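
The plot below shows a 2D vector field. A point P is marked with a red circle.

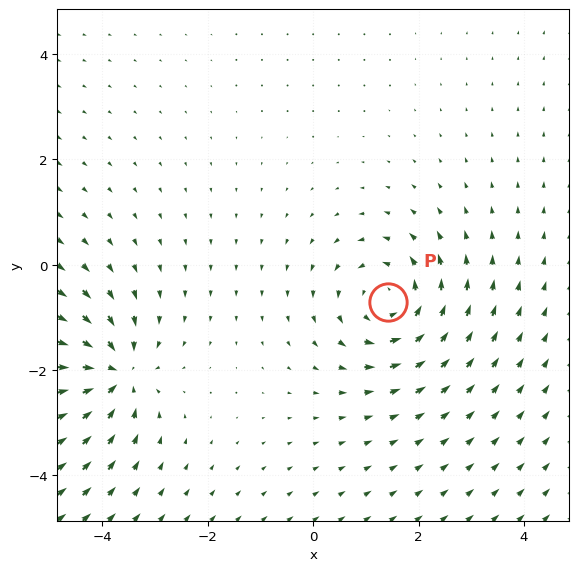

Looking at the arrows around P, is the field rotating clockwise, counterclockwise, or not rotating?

counterclockwise

Near P at (1.4, -0.7) the arrows circulate counterclockwise. The curl (z-component) there is about +4; positive curl means counterclockwise rotation.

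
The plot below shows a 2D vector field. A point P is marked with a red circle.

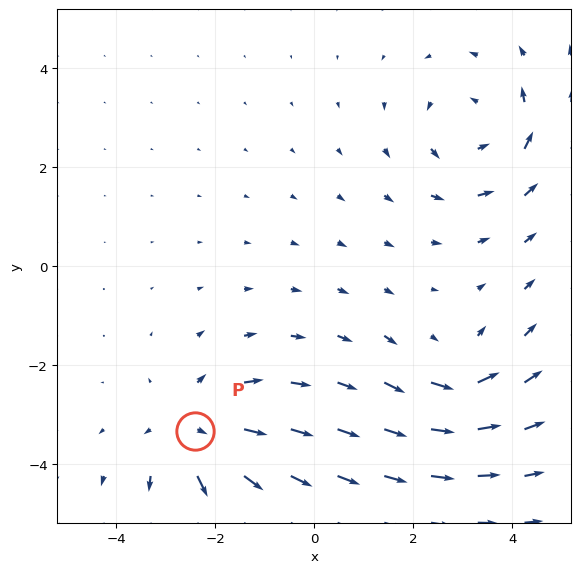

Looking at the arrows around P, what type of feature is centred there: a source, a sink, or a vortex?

source

At P (-2.4, -3.3) the arrows spread outward. Divergence about +4, curl ≈0 — positive divergence with near-zero curl is a source.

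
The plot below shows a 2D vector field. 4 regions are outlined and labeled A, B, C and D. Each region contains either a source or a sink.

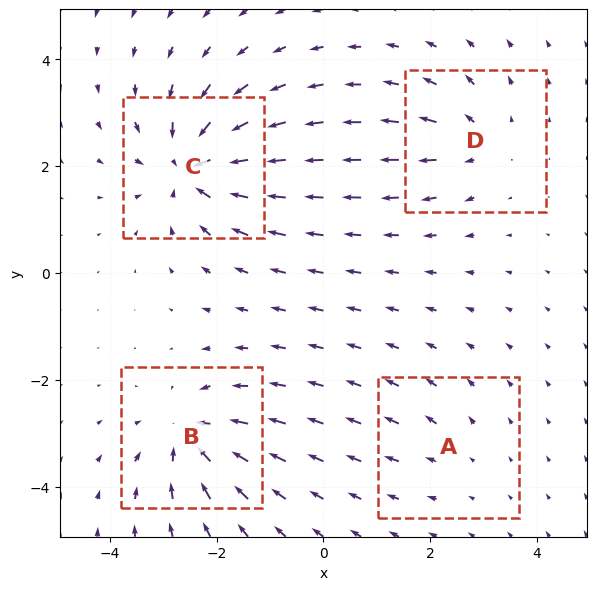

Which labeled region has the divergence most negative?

C

Divergence at each region's feature centre — A: about +2, B: about -6, C: about -7, D: about +4. Region C is most negative.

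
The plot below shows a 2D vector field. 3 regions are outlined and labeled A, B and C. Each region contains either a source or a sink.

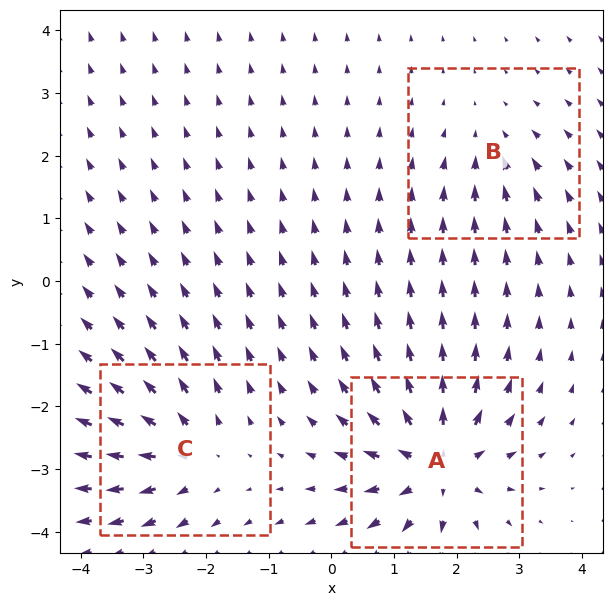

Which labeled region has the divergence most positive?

Divergence at each region's feature centre — A: about +6, B: about -2, C: about +4. Region A is most positive.

A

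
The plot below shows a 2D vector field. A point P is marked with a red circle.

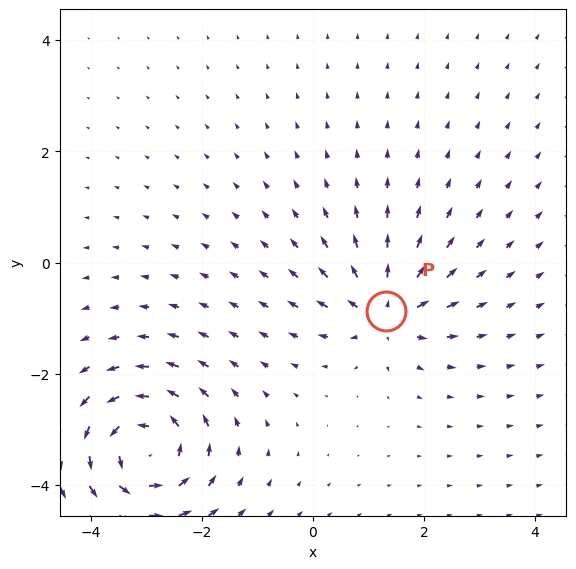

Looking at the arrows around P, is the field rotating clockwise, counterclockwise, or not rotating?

Near P at (1.3, -0.9) the arrows show no circulation. The curl there is ≈0.

not rotating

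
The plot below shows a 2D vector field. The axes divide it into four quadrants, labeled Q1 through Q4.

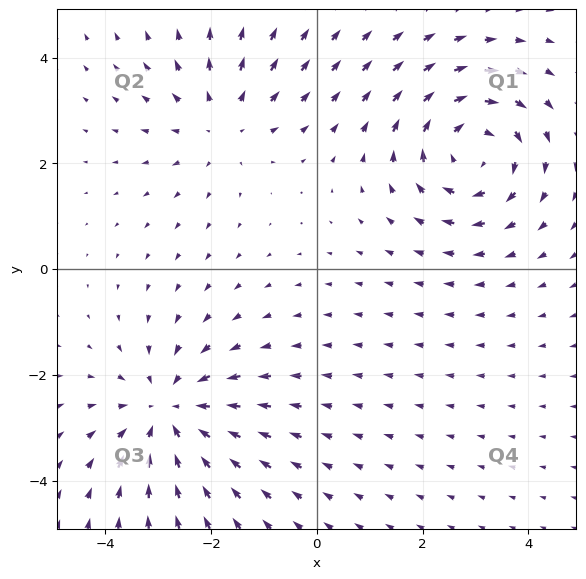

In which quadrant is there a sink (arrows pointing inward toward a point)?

The sink sits at approximately (-2.8, -2.7), which lies in quadrant Q3. The divergence there is about -3, negative as expected for a sink.

Q3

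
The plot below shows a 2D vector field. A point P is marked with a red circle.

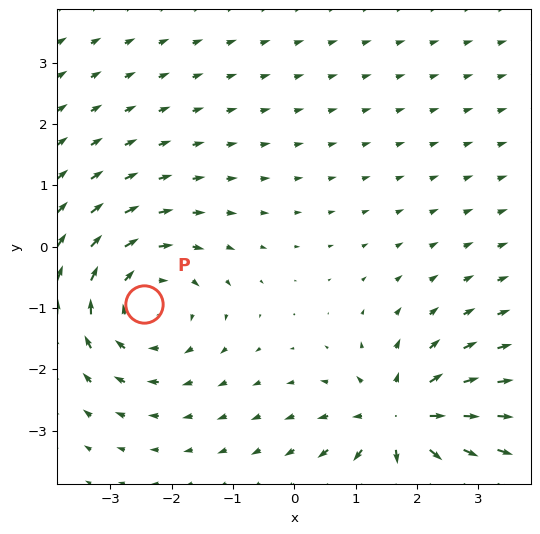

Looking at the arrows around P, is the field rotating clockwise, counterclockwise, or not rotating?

Near P at (-2.4, -0.9) the arrows circulate clockwise. The curl (z-component) there is about -4; negative curl means clockwise rotation.

clockwise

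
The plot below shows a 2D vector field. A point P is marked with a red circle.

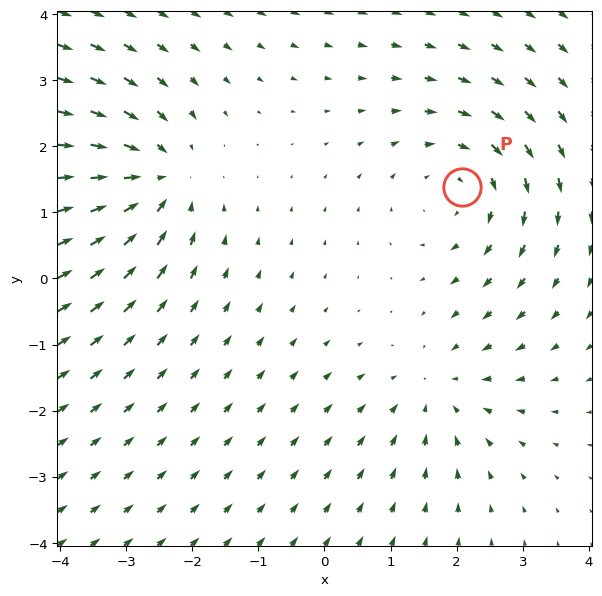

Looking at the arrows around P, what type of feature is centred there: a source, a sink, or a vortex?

At P (2.1, 1.4) the arrows circulate clockwise. Divergence ≈0, curl about -3 — near-zero divergence with nonzero curl is a vortex.

vortex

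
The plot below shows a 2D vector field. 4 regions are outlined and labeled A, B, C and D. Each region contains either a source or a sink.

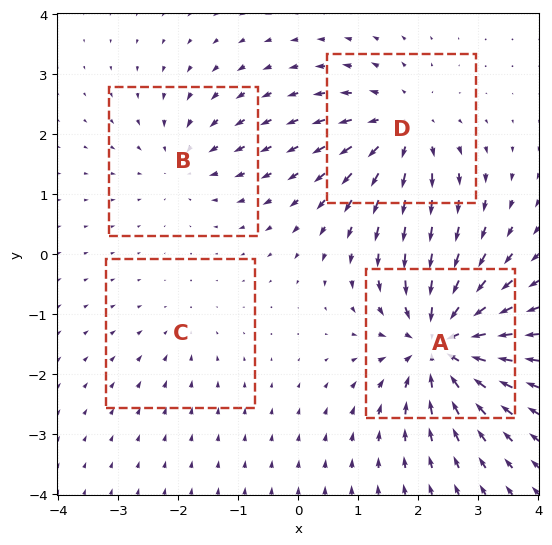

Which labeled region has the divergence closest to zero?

C

Divergence at each region's feature centre — A: about -8, B: about -4, C: about -2, D: about +5. Region C is closest to zero.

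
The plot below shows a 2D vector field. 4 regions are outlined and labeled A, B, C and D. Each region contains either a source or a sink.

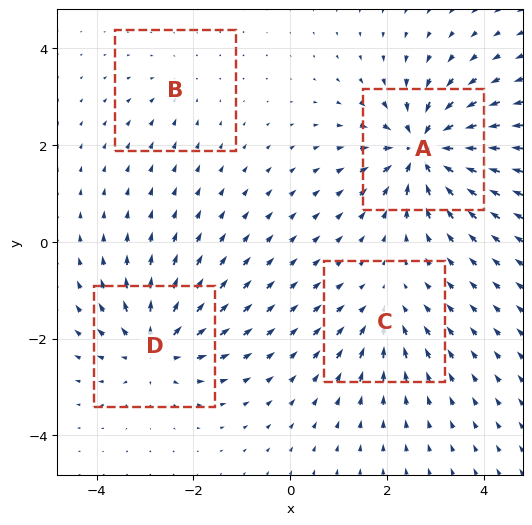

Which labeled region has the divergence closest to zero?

Divergence at each region's feature centre — A: about -9, B: about -2, C: about -4, D: about +6. Region B is closest to zero.

B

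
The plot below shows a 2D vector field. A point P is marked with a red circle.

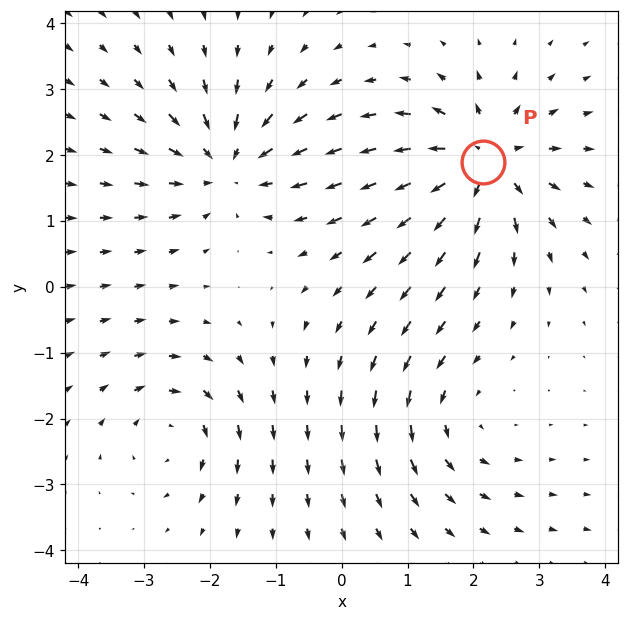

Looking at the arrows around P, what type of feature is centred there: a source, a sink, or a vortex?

At P (2.1, 1.9) the arrows spread outward. Divergence about +6, curl ≈0 — positive divergence with near-zero curl is a source.

source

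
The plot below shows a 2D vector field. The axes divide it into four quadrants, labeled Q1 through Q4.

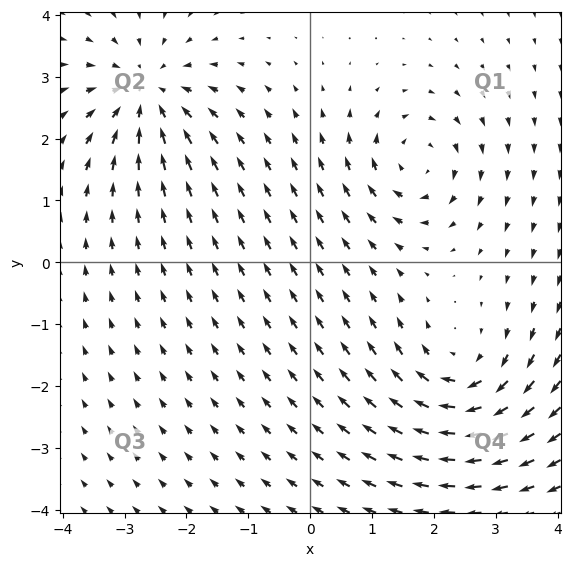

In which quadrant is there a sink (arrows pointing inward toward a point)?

The sink sits at approximately (-2.6, 2.7), which lies in quadrant Q2. The divergence there is about -4, negative as expected for a sink.

Q2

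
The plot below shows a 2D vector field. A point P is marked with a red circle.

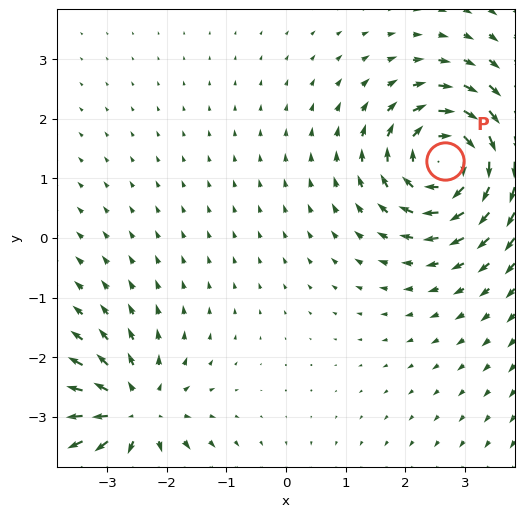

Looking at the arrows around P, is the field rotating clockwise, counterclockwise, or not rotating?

clockwise

Near P at (2.7, 1.3) the arrows circulate clockwise. The curl (z-component) there is about -6; negative curl means clockwise rotation.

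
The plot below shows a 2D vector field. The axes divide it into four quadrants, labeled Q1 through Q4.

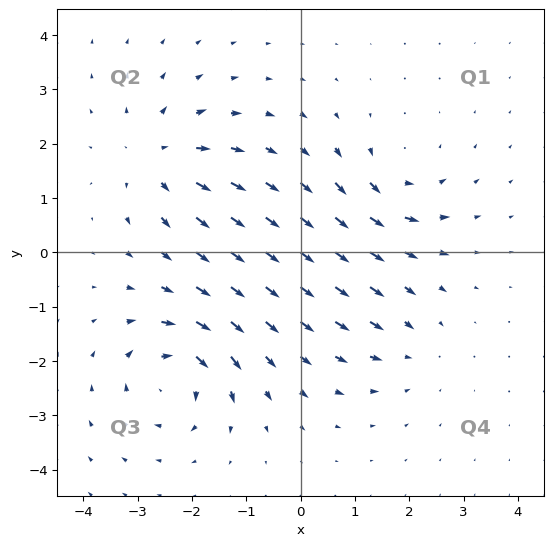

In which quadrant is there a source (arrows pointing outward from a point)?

Q2

The source sits at approximately (-2.6, 1.7), which lies in quadrant Q2. The divergence there is about +5, positive as expected for a source.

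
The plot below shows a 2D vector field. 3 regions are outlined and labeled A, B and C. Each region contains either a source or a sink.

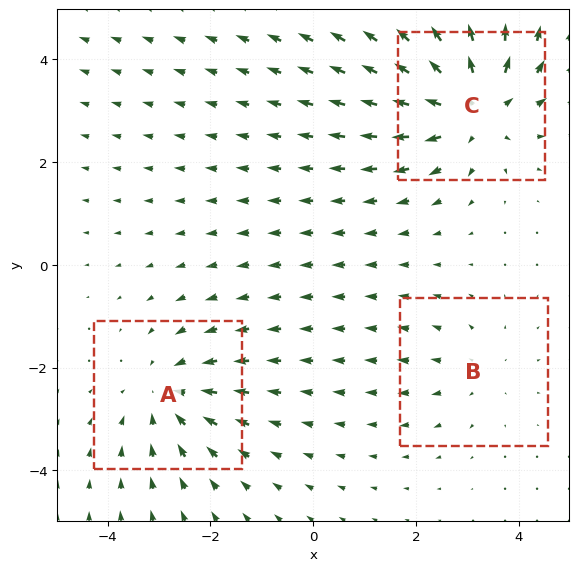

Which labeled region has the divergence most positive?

Divergence at each region's feature centre — A: about -3, B: about +2, C: about +4. Region C is most positive.

C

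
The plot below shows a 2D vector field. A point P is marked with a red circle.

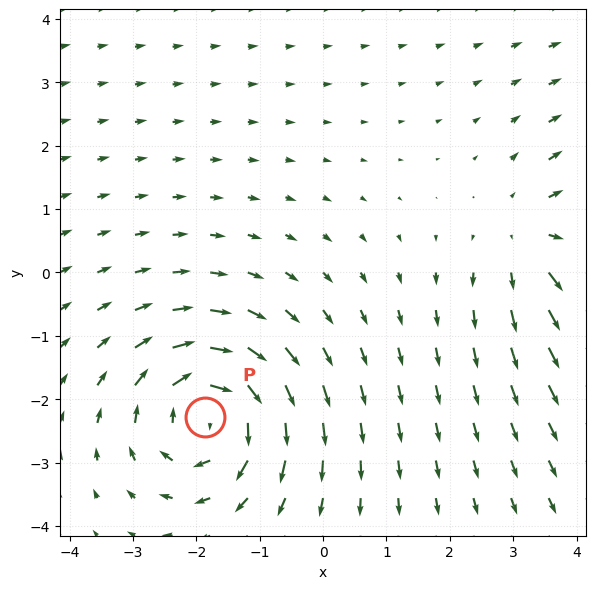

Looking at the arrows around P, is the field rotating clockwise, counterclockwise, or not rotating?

Near P at (-1.9, -2.3) the arrows circulate clockwise. The curl (z-component) there is about -6; negative curl means clockwise rotation.

clockwise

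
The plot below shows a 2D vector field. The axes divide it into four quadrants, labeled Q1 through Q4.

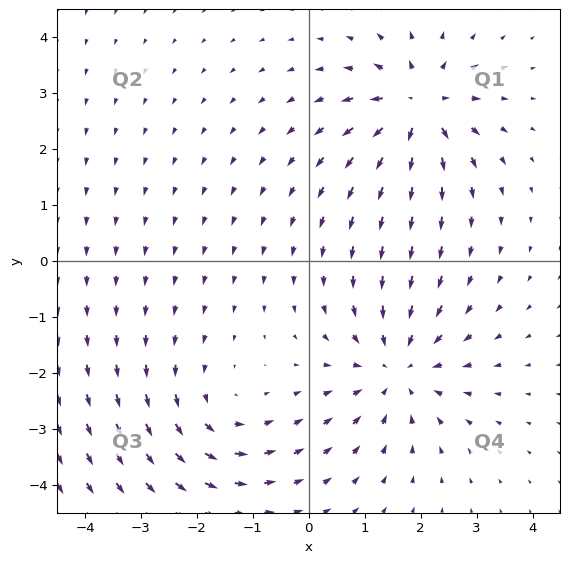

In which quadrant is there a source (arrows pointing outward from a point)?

Q1

The source sits at approximately (2.0, 2.8), which lies in quadrant Q1. The divergence there is about +5, positive as expected for a source.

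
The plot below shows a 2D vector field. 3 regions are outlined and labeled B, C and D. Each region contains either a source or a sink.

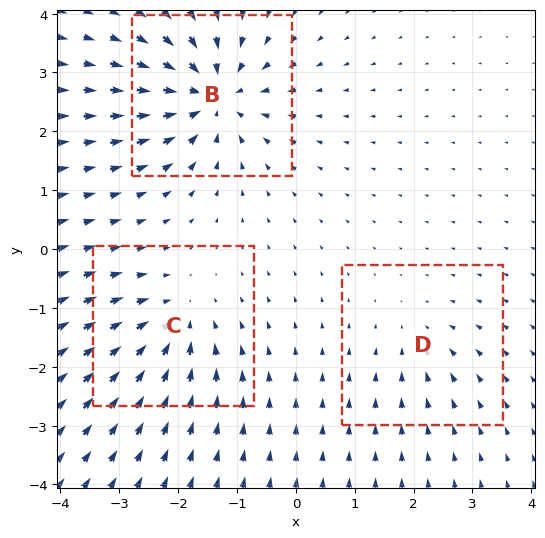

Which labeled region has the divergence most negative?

Divergence at each region's feature centre — B: about -6, C: about -4, D: about -2. Region B is most negative.

B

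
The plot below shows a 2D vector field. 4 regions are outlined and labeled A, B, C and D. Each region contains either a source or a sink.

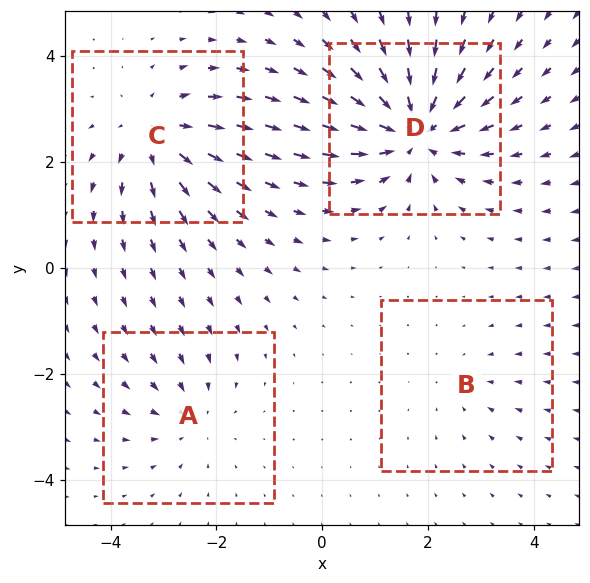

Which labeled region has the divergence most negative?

D

Divergence at each region's feature centre — A: about -3, B: about -2, C: about +5, D: about -7. Region D is most negative.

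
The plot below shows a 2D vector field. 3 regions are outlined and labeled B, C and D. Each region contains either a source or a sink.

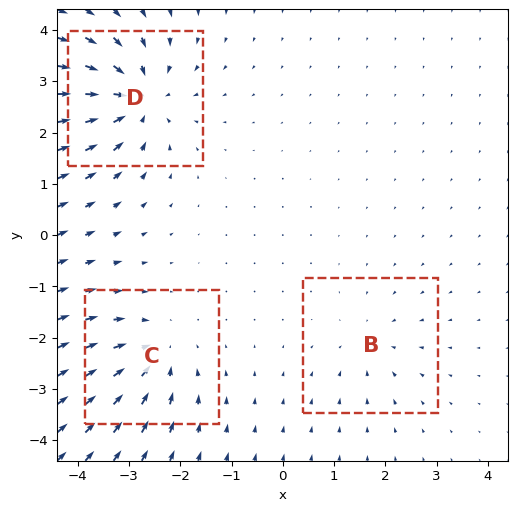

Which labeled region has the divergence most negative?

Divergence at each region's feature centre — B: about -2, C: about -4, D: about -5. Region D is most negative.

D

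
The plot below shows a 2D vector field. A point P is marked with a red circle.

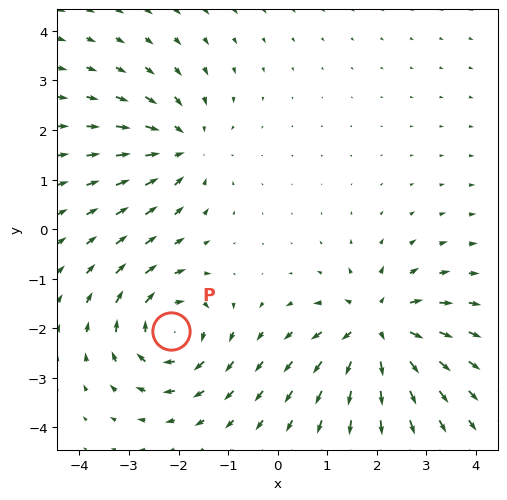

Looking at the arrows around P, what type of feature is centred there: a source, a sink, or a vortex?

At P (-2.2, -2.1) the arrows circulate clockwise. Divergence ≈0, curl about -4 — near-zero divergence with nonzero curl is a vortex.

vortex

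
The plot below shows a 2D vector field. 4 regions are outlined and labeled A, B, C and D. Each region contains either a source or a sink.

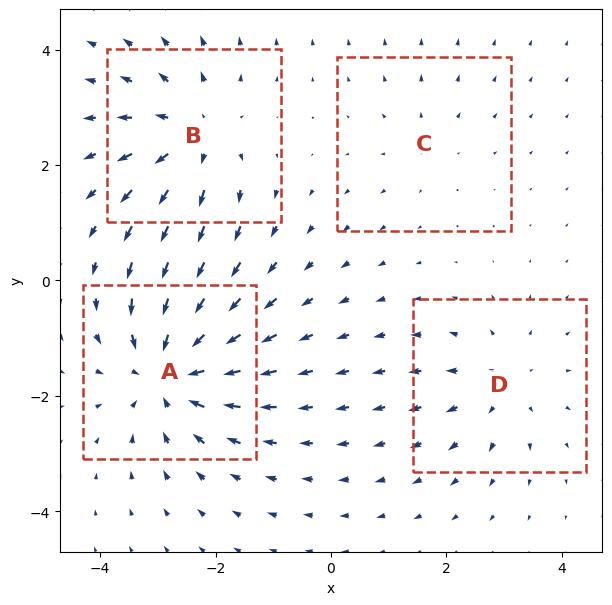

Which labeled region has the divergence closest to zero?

Divergence at each region's feature centre — A: about -6, B: about +5, C: about +2, D: about +3. Region C is closest to zero.

C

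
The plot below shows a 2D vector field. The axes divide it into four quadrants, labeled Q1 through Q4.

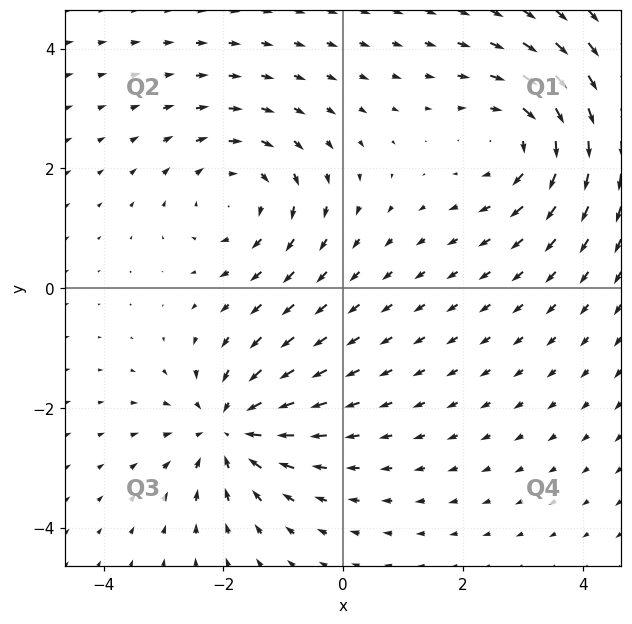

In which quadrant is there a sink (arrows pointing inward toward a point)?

The sink sits at approximately (-1.9, -2.4), which lies in quadrant Q3. The divergence there is about -4, negative as expected for a sink.

Q3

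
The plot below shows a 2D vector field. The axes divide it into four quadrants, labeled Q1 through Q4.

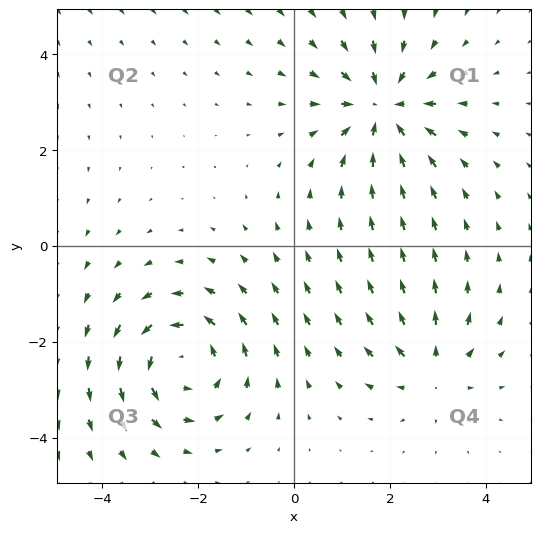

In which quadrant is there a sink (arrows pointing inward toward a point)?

The sink sits at approximately (1.8, 2.9), which lies in quadrant Q1. The divergence there is about -4, negative as expected for a sink.

Q1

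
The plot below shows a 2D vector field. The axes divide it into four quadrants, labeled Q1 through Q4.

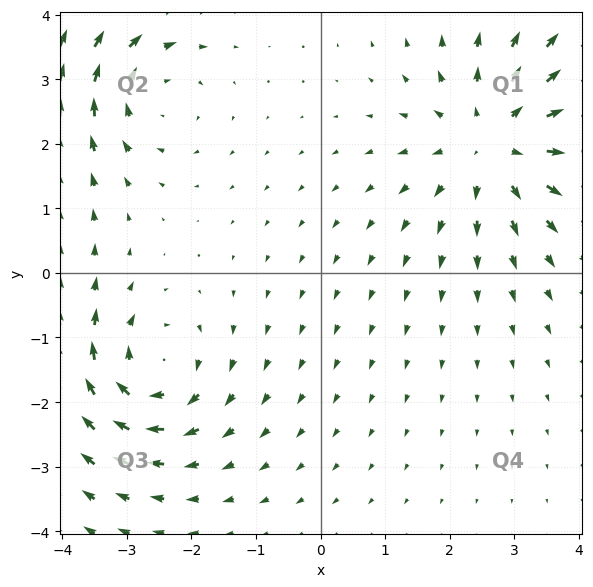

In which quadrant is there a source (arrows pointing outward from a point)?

The source sits at approximately (2.7, 2.0), which lies in quadrant Q1. The divergence there is about +4, positive as expected for a source.

Q1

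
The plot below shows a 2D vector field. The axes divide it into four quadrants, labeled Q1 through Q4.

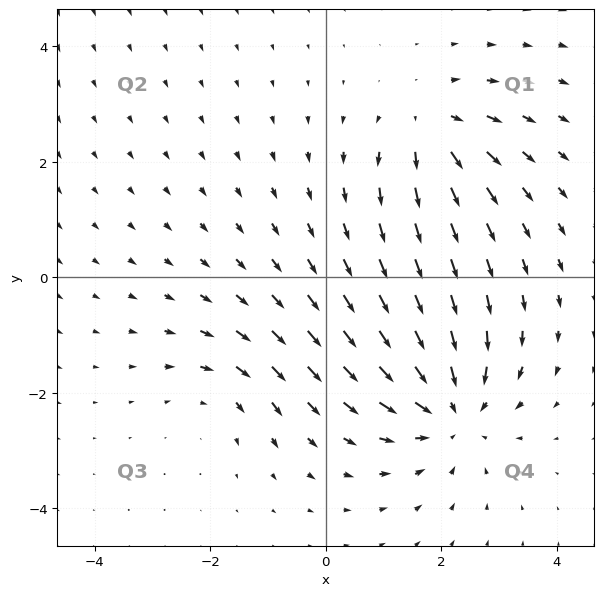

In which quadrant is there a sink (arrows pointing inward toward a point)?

The sink sits at approximately (2.2, -2.3), which lies in quadrant Q4. The divergence there is about -4, negative as expected for a sink.

Q4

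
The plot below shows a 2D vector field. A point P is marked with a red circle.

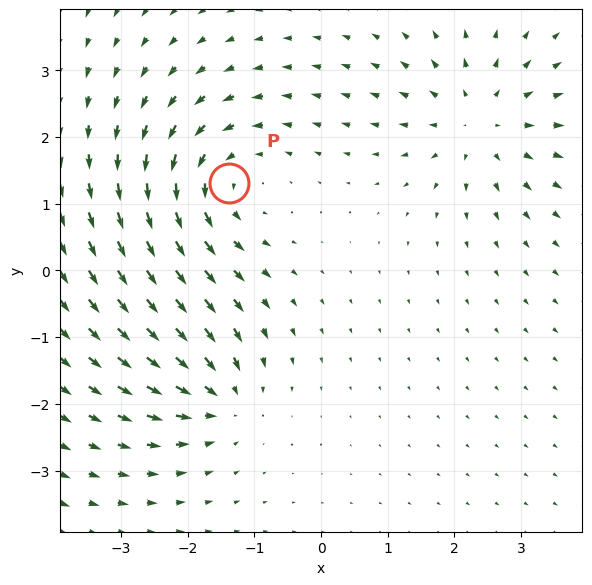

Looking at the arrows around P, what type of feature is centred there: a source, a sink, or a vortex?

vortex

At P (-1.4, 1.3) the arrows circulate counterclockwise. Divergence ≈0, curl about +4 — near-zero divergence with nonzero curl is a vortex.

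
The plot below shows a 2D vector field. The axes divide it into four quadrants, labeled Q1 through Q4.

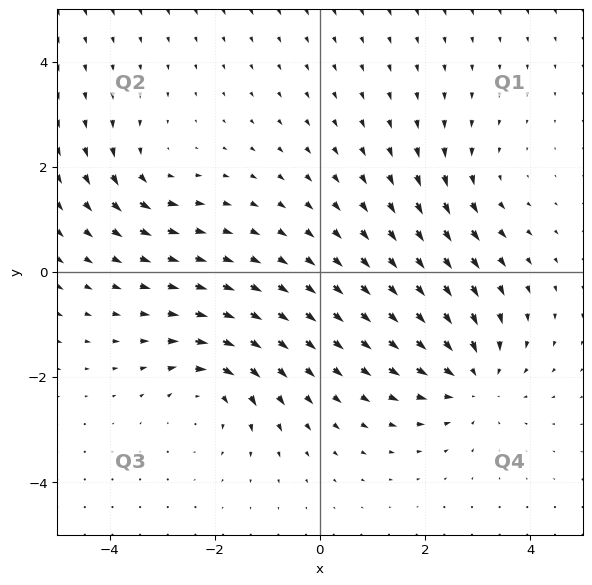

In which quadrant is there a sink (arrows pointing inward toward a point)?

Q4

The sink sits at approximately (2.9, -2.0), which lies in quadrant Q4. The divergence there is about -4, negative as expected for a sink.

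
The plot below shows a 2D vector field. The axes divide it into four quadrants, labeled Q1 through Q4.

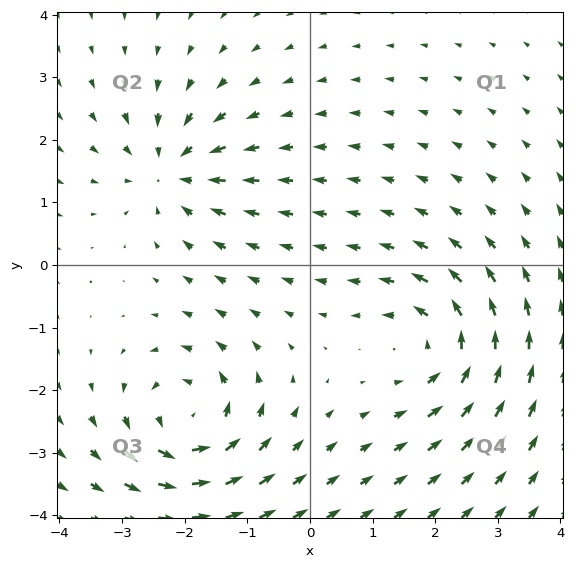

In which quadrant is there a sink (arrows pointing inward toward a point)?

The sink sits at approximately (-2.2, 1.5), which lies in quadrant Q2. The divergence there is about -4, negative as expected for a sink.

Q2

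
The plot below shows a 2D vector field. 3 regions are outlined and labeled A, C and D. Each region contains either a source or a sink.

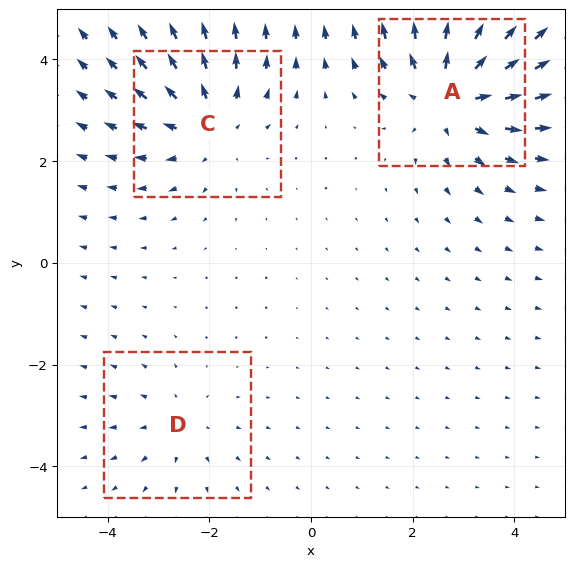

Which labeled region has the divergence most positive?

A

Divergence at each region's feature centre — A: about +4, C: about +3, D: about +2. Region A is most positive.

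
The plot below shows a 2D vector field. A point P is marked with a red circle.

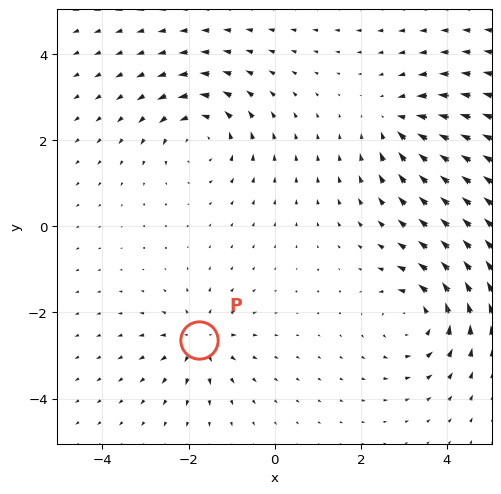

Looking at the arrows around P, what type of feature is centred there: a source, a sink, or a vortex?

source

At P (-1.8, -2.6) the arrows spread outward. Divergence about +4, curl ≈0 — positive divergence with near-zero curl is a source.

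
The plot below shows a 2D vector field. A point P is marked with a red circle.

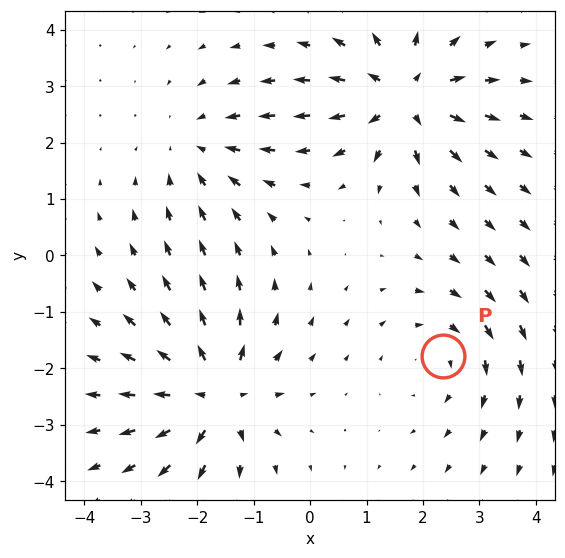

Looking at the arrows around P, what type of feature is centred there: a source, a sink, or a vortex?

vortex

At P (2.3, -1.8) the arrows circulate clockwise. Divergence ≈0, curl about -3 — near-zero divergence with nonzero curl is a vortex.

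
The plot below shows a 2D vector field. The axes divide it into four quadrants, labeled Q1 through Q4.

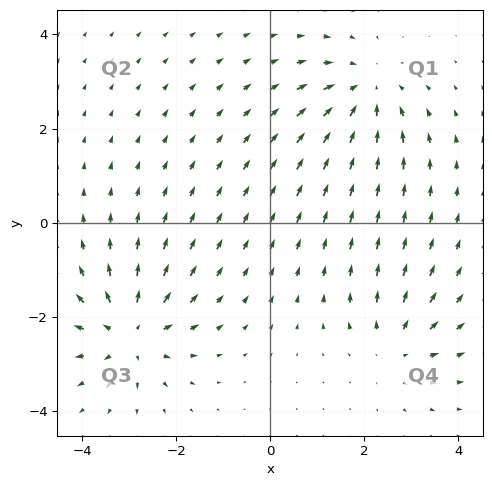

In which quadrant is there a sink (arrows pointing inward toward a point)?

Q1

The sink sits at approximately (2.0, 2.8), which lies in quadrant Q1. The divergence there is about -4, negative as expected for a sink.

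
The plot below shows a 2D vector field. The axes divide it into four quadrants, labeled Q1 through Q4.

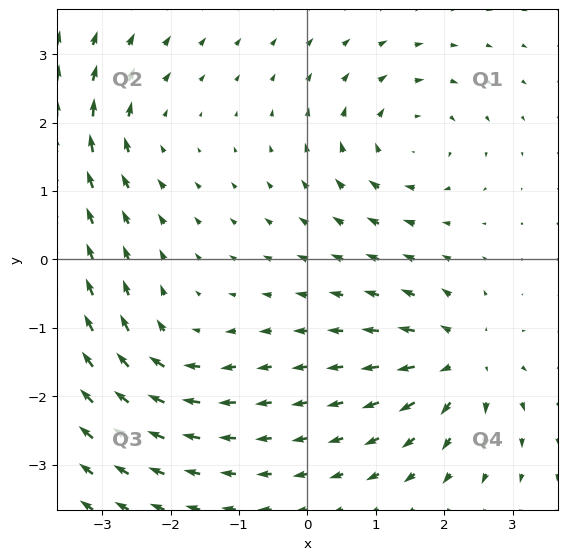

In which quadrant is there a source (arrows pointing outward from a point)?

Q4

The source sits at approximately (2.2, -1.5), which lies in quadrant Q4. The divergence there is about +6, positive as expected for a source.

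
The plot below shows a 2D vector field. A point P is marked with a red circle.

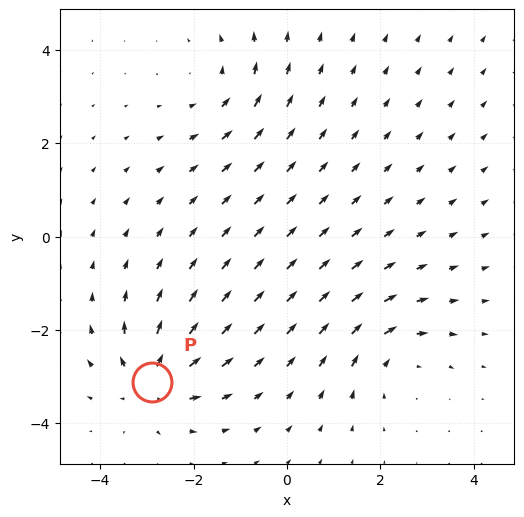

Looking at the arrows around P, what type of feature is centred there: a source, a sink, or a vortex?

At P (-2.9, -3.1) the arrows spread outward. Divergence about +6, curl ≈0 — positive divergence with near-zero curl is a source.

source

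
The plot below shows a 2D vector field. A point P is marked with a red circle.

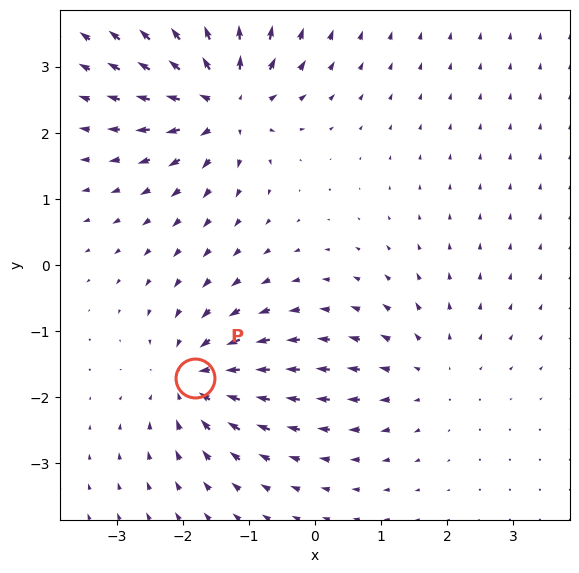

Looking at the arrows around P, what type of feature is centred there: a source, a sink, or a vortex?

sink

At P (-1.8, -1.7) the arrows converge inward. Divergence about -5, curl ≈0 — negative divergence with near-zero curl is a sink.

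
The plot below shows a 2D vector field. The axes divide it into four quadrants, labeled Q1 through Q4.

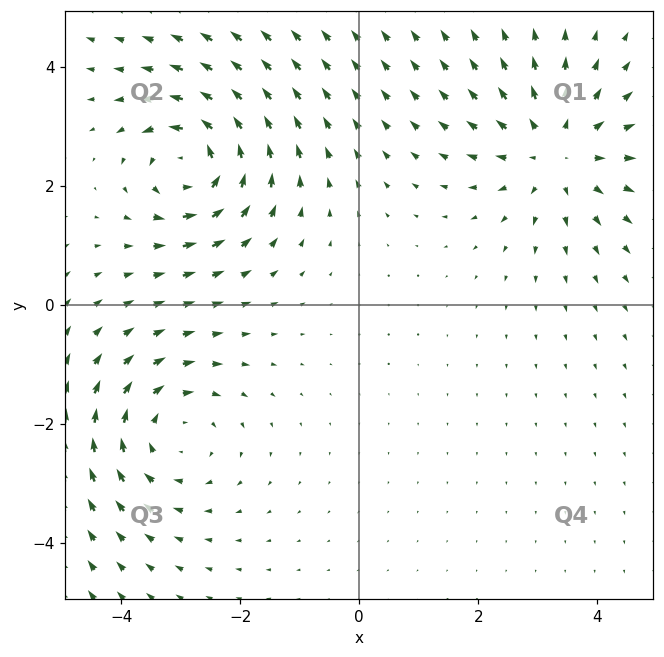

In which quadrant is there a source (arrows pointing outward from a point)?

The source sits at approximately (3.3, 2.6), which lies in quadrant Q1. The divergence there is about +4, positive as expected for a source.

Q1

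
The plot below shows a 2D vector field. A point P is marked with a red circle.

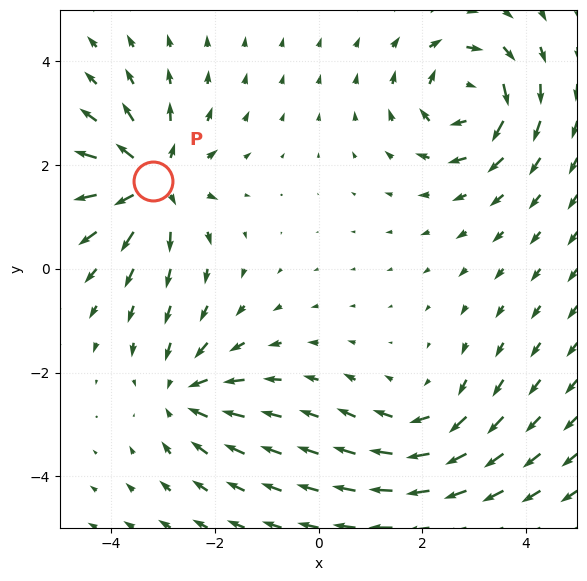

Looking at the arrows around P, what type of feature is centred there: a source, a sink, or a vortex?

source

At P (-3.2, 1.7) the arrows spread outward. Divergence about +6, curl ≈0 — positive divergence with near-zero curl is a source.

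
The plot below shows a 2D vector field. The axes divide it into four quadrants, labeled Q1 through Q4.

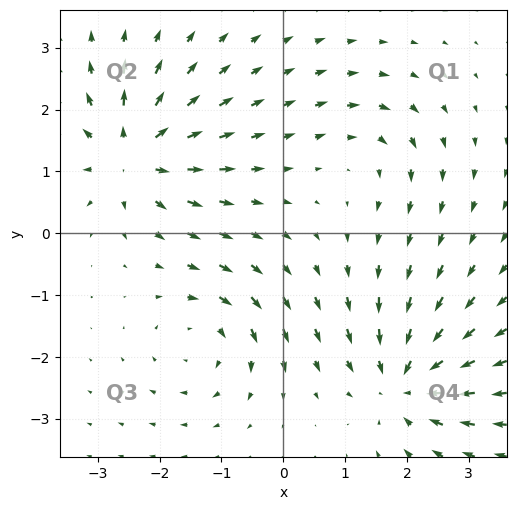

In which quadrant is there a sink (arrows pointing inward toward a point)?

The sink sits at approximately (2.0, -2.4), which lies in quadrant Q4. The divergence there is about -6, negative as expected for a sink.

Q4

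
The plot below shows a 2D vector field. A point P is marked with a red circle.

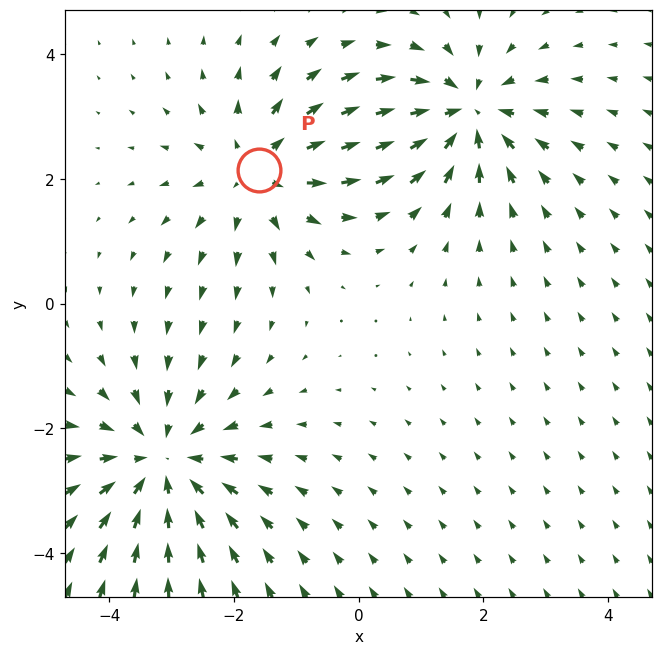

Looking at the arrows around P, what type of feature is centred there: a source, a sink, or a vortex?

source

At P (-1.6, 2.1) the arrows spread outward. Divergence about +3, curl ≈0 — positive divergence with near-zero curl is a source.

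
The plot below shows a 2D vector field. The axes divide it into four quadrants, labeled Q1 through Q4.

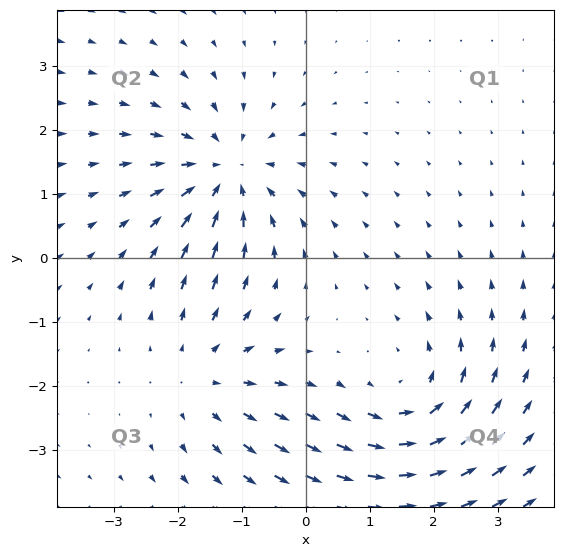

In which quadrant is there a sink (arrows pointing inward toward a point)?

The sink sits at approximately (-1.2, 1.3), which lies in quadrant Q2. The divergence there is about -4, negative as expected for a sink.

Q2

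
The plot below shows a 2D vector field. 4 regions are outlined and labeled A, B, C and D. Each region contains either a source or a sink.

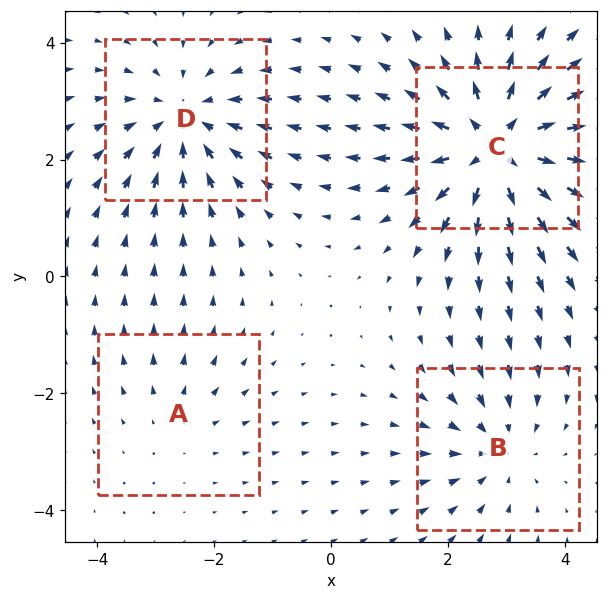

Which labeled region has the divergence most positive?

C

Divergence at each region's feature centre — A: about +2, B: about -3, C: about +7, D: about -4. Region C is most positive.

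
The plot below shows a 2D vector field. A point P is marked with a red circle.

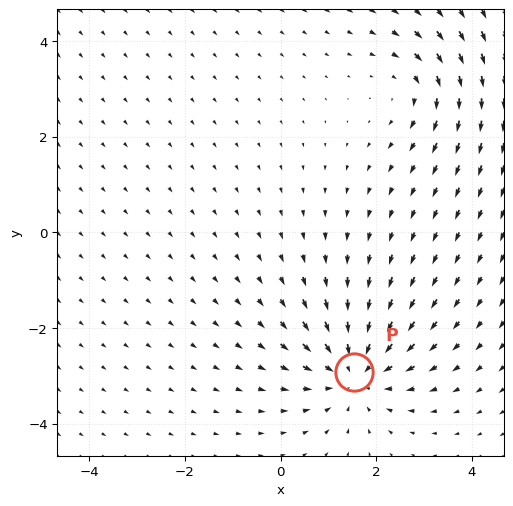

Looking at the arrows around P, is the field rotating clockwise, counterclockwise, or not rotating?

not rotating

Near P at (1.5, -2.9) the arrows show no circulation. The curl there is ≈0.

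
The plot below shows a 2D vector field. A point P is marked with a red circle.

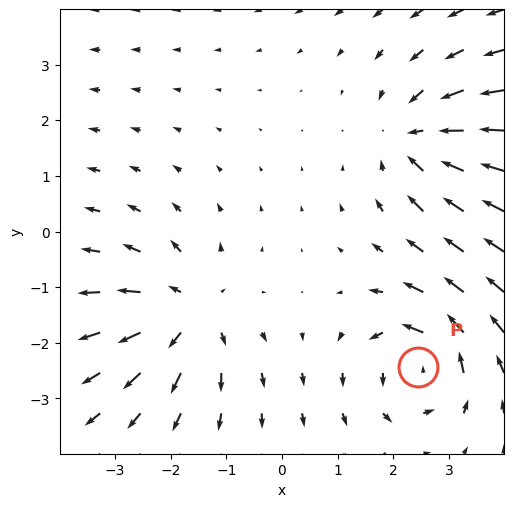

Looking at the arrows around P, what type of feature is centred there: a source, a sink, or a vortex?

At P (2.4, -2.4) the arrows circulate counterclockwise. Divergence ≈0, curl about +4 — near-zero divergence with nonzero curl is a vortex.

vortex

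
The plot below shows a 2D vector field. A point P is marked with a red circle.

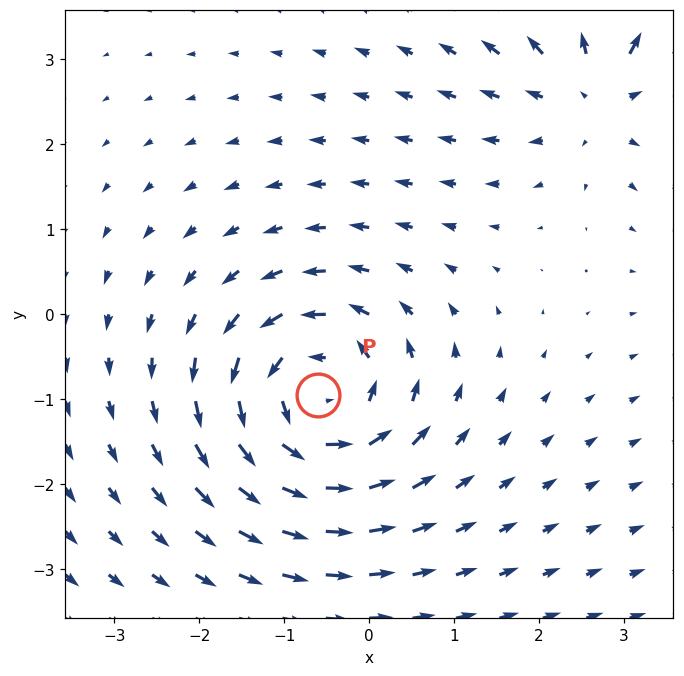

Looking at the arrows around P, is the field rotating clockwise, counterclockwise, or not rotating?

Near P at (-0.6, -0.9) the arrows circulate counterclockwise. The curl (z-component) there is about +5; positive curl means counterclockwise rotation.

counterclockwise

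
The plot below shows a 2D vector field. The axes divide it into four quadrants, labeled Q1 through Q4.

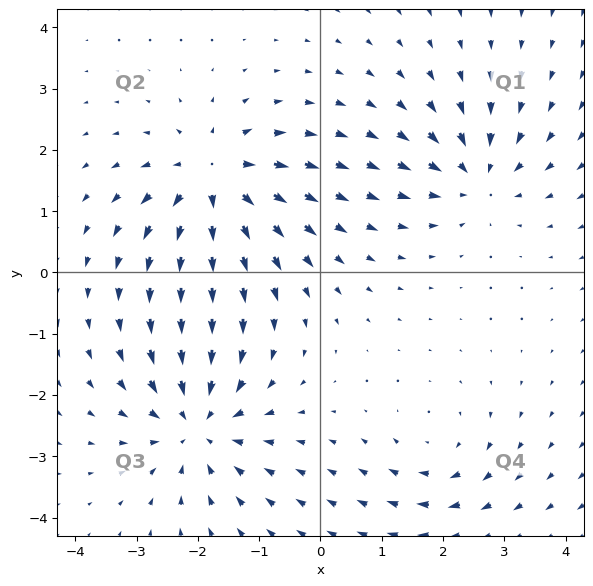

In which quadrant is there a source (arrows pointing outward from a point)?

The source sits at approximately (-1.7, 1.5), which lies in quadrant Q2. The divergence there is about +5, positive as expected for a source.

Q2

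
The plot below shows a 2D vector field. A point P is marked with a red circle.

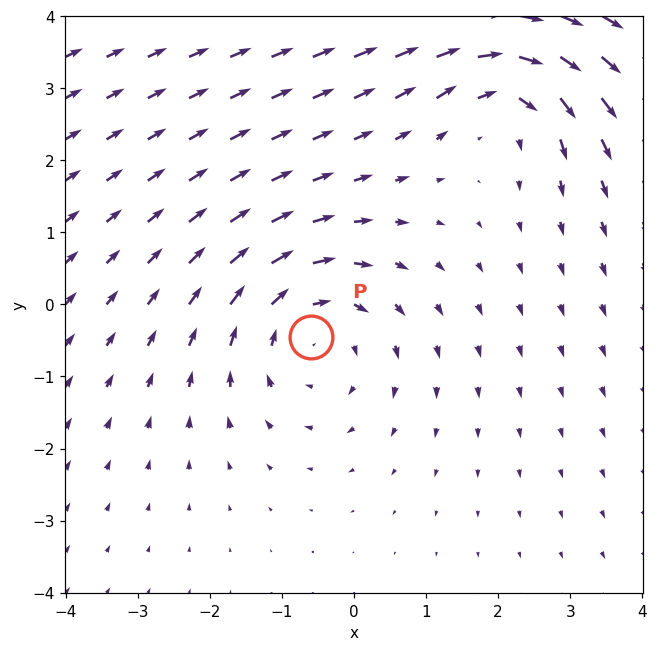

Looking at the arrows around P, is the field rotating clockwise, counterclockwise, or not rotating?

Near P at (-0.6, -0.5) the arrows circulate clockwise. The curl (z-component) there is about -3; negative curl means clockwise rotation.

clockwise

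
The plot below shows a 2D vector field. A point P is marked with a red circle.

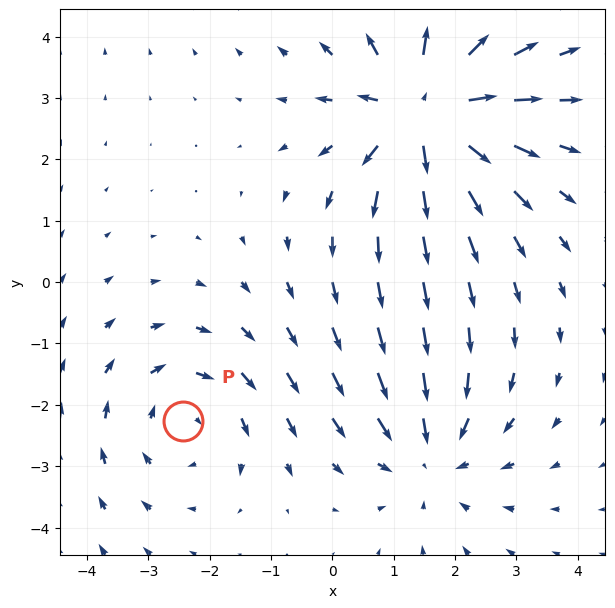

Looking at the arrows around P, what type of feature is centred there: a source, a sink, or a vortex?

At P (-2.4, -2.3) the arrows circulate clockwise. Divergence ≈0, curl about -2 — near-zero divergence with nonzero curl is a vortex.

vortex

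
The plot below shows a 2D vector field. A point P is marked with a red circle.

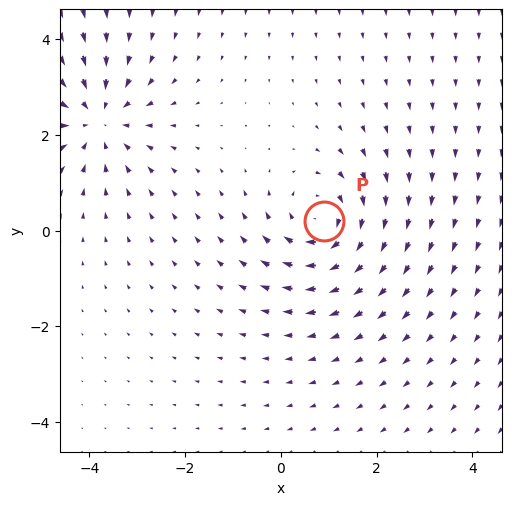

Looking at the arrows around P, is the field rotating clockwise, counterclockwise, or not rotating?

clockwise

Near P at (0.9, 0.2) the arrows circulate clockwise. The curl (z-component) there is about -5; negative curl means clockwise rotation.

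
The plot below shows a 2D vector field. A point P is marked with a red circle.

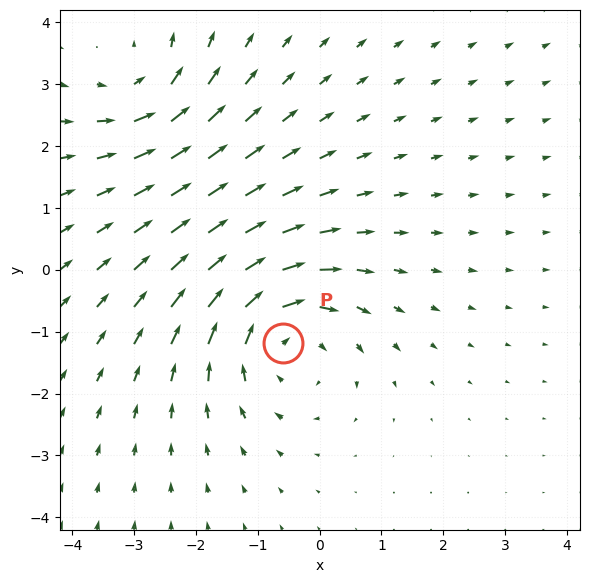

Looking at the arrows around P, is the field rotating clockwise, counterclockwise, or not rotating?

clockwise

Near P at (-0.6, -1.2) the arrows circulate clockwise. The curl (z-component) there is about -4; negative curl means clockwise rotation.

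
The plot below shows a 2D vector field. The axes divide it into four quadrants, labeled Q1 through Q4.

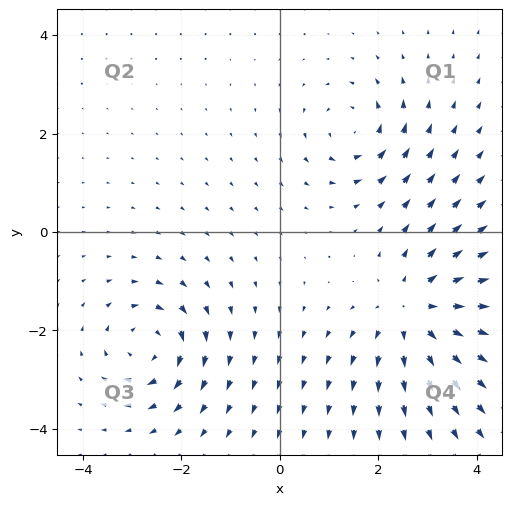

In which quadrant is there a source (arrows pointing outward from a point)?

Q4

The source sits at approximately (2.8, -1.6), which lies in quadrant Q4. The divergence there is about +4, positive as expected for a source.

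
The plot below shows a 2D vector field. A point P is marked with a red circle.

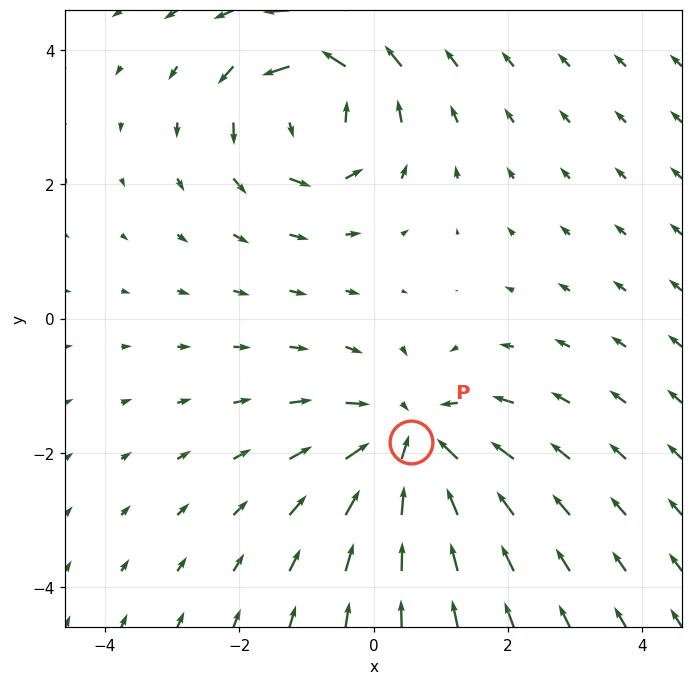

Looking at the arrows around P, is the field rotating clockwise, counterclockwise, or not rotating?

Near P at (0.6, -1.8) the arrows show no circulation. The curl there is ≈0.

not rotating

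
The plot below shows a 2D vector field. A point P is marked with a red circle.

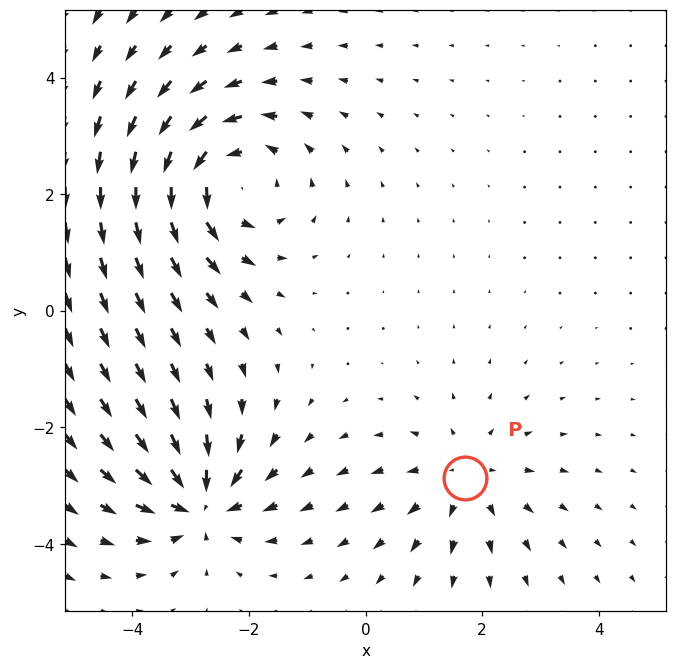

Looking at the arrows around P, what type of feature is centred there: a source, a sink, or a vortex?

source

At P (1.7, -2.9) the arrows spread outward. Divergence about +3, curl ≈0 — positive divergence with near-zero curl is a source.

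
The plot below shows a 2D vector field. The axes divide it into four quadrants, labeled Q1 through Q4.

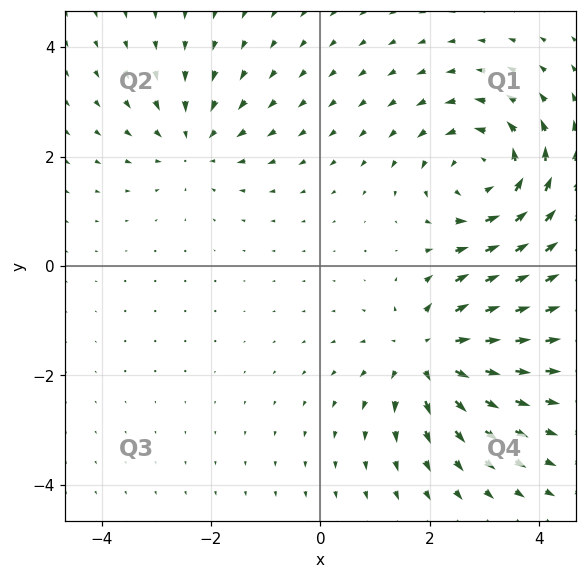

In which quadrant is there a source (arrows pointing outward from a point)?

Q4

The source sits at approximately (2.0, -1.6), which lies in quadrant Q4. The divergence there is about +5, positive as expected for a source.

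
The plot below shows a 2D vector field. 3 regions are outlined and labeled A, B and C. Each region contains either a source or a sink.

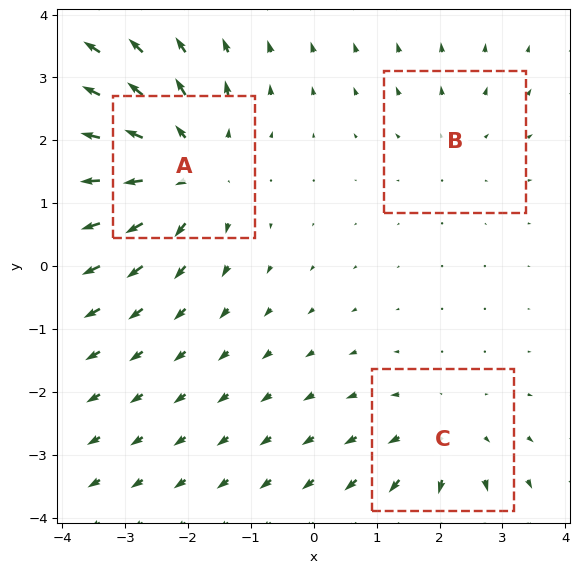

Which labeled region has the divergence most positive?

A

Divergence at each region's feature centre — A: about +4, B: about +2, C: about +3. Region A is most positive.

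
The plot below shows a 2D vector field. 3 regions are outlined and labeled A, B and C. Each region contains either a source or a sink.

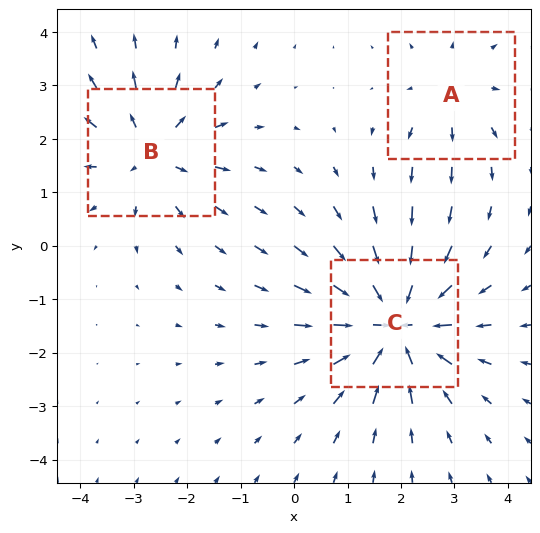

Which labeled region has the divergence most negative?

C

Divergence at each region's feature centre — A: about +2, B: about +3, C: about -5. Region C is most negative.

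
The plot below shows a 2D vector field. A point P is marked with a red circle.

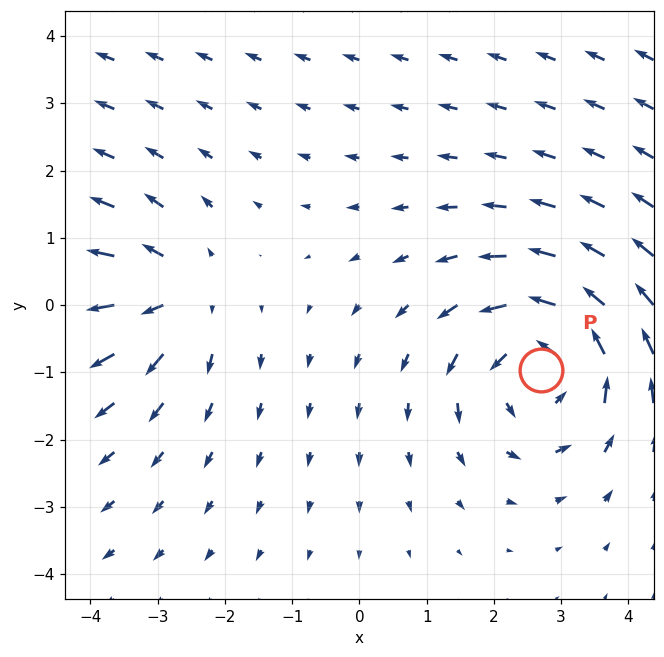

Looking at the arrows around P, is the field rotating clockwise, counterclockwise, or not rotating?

counterclockwise

Near P at (2.7, -1.0) the arrows circulate counterclockwise. The curl (z-component) there is about +5; positive curl means counterclockwise rotation.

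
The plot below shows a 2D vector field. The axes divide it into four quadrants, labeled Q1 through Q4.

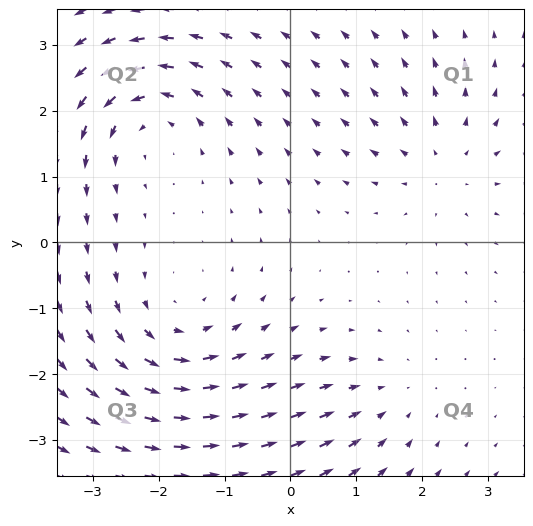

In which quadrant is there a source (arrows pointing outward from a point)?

Q1

The source sits at approximately (2.3, 1.2), which lies in quadrant Q1. The divergence there is about +3, positive as expected for a source.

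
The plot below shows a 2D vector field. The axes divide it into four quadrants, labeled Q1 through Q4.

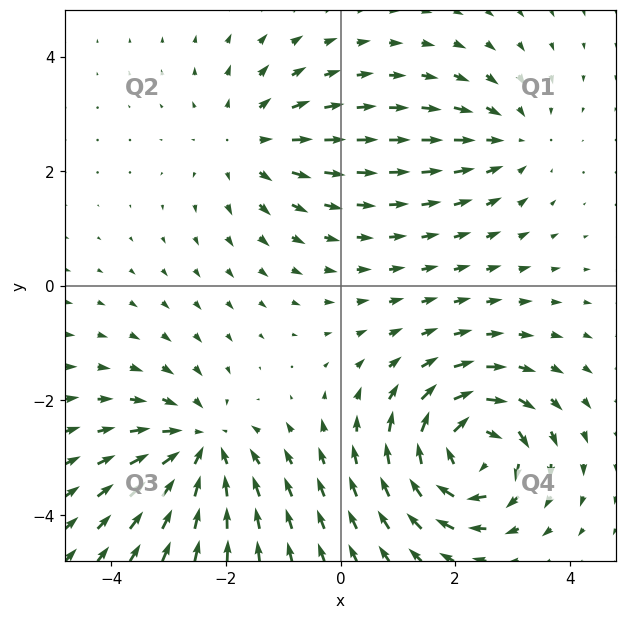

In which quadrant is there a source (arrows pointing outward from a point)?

Q2

The source sits at approximately (-1.6, 2.5), which lies in quadrant Q2. The divergence there is about +3, positive as expected for a source.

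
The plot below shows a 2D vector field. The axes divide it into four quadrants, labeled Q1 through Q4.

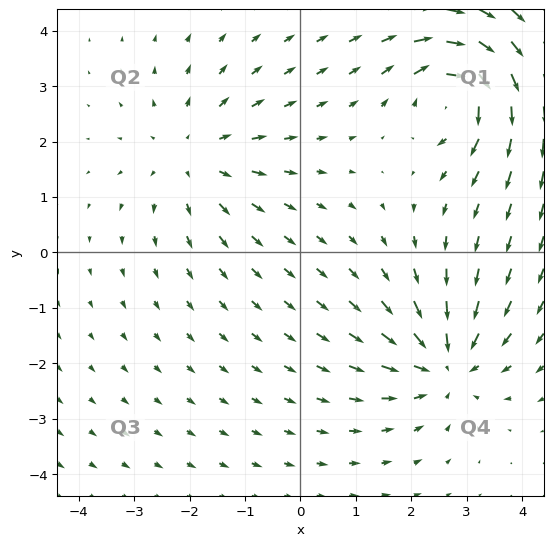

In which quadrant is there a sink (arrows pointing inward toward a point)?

Q4

The sink sits at approximately (2.6, -2.0), which lies in quadrant Q4. The divergence there is about -5, negative as expected for a sink.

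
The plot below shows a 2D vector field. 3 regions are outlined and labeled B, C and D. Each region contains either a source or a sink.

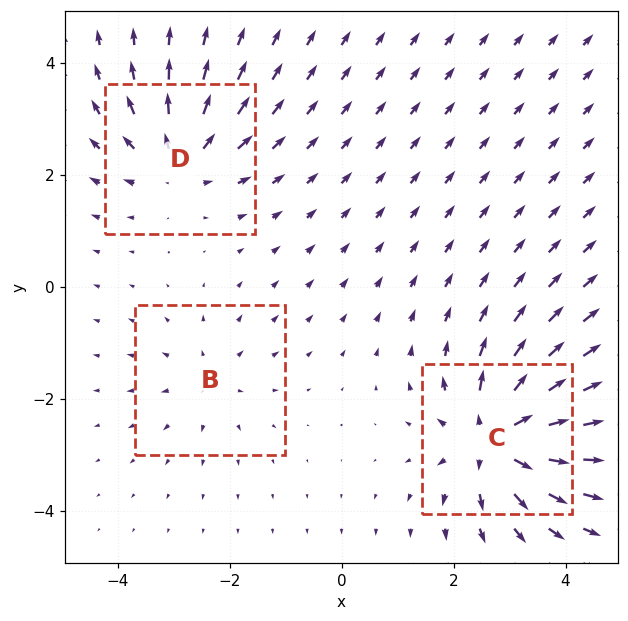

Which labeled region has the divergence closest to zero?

Divergence at each region's feature centre — B: about +2, C: about +6, D: about +4. Region B is closest to zero.

B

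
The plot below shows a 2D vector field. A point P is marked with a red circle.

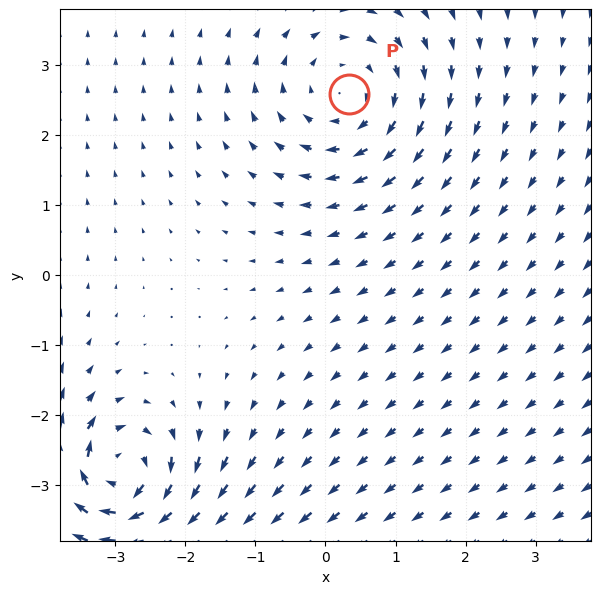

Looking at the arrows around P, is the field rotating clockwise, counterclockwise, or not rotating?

clockwise

Near P at (0.3, 2.6) the arrows circulate clockwise. The curl (z-component) there is about -3; negative curl means clockwise rotation.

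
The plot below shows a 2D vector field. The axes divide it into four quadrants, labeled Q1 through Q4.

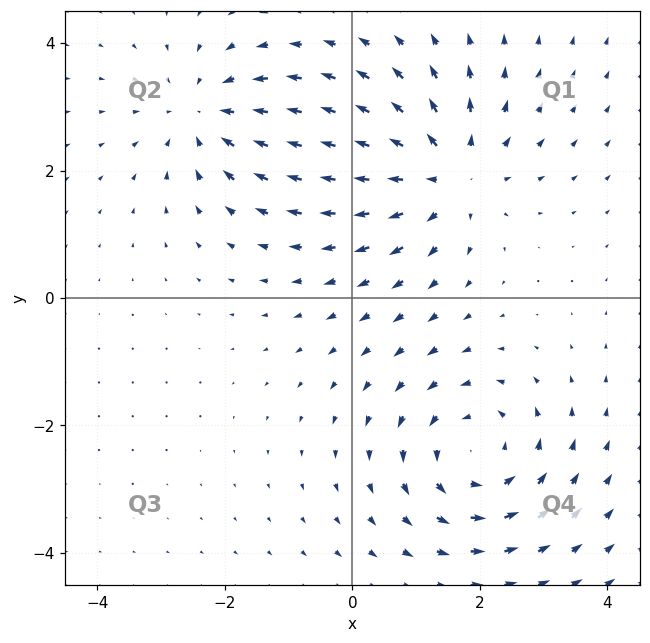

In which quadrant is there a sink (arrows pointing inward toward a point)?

The sink sits at approximately (-2.3, 2.9), which lies in quadrant Q2. The divergence there is about -4, negative as expected for a sink.

Q2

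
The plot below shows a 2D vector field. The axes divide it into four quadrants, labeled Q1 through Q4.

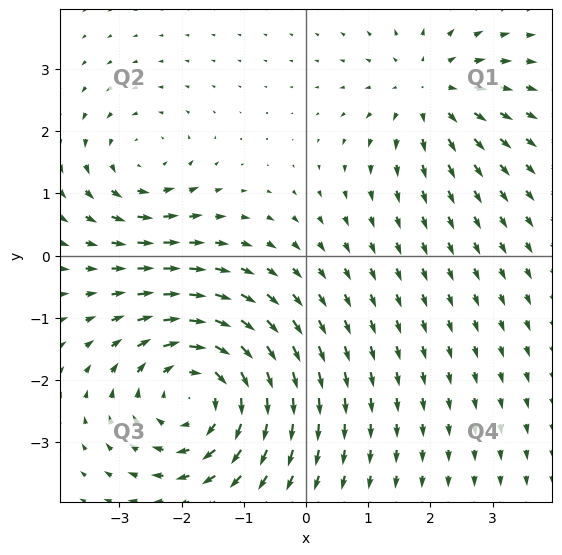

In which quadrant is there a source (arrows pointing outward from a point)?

The source sits at approximately (2.0, 2.6), which lies in quadrant Q1. The divergence there is about +3, positive as expected for a source.

Q1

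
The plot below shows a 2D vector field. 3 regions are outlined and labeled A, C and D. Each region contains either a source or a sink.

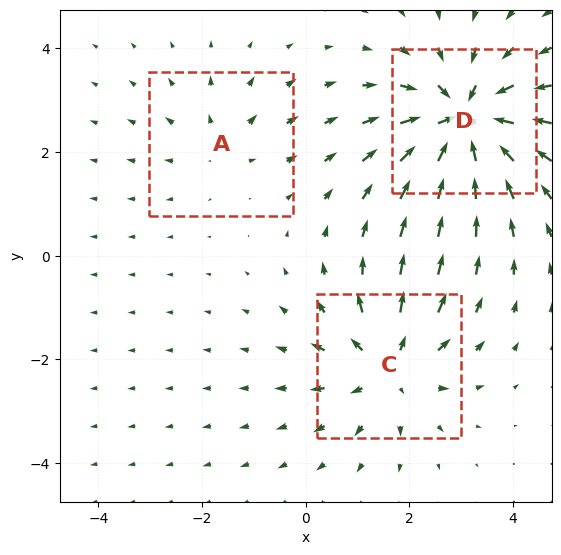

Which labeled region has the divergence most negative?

D

Divergence at each region's feature centre — A: about +2, C: about +3, D: about -5. Region D is most negative.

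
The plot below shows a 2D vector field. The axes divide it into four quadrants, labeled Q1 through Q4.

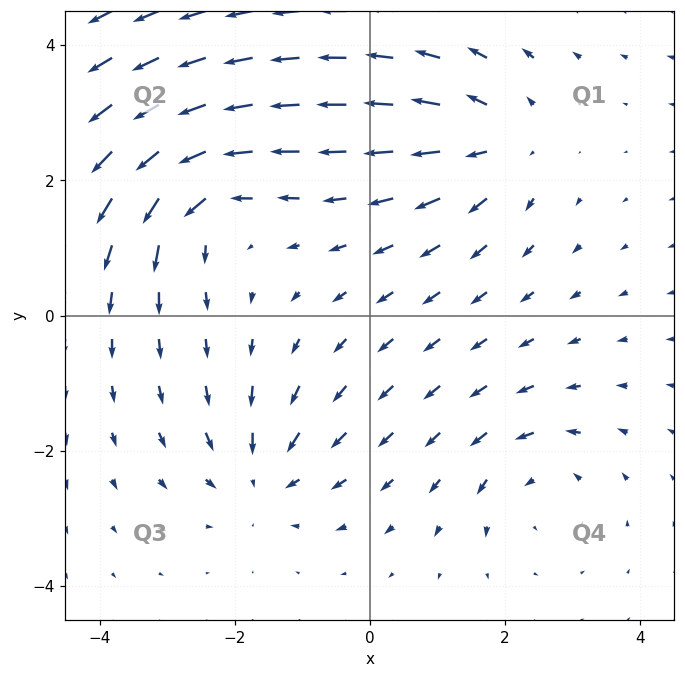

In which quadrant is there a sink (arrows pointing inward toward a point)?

Q3

The sink sits at approximately (-1.6, -2.4), which lies in quadrant Q3. The divergence there is about -4, negative as expected for a sink.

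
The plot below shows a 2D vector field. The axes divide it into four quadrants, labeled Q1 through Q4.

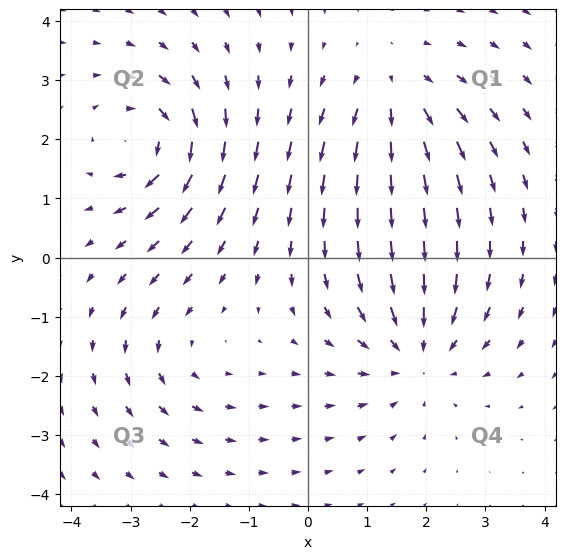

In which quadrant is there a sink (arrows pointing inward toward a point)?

Q4

The sink sits at approximately (1.8, -1.6), which lies in quadrant Q4. The divergence there is about -4, negative as expected for a sink.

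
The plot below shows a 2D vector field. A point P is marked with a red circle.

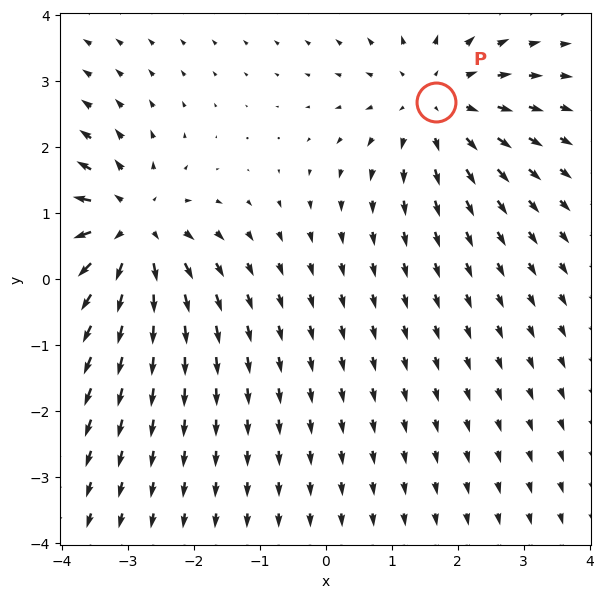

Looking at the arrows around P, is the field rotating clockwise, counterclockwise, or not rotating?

not rotating

Near P at (1.7, 2.7) the arrows show no circulation. The curl there is ≈0.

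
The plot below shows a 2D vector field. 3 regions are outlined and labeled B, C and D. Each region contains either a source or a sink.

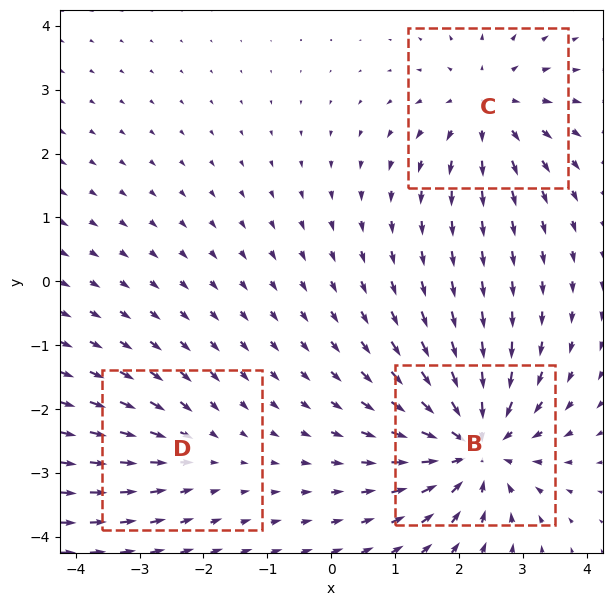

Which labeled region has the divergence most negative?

Divergence at each region's feature centre — B: about -5, C: about +3, D: about -2. Region B is most negative.

B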